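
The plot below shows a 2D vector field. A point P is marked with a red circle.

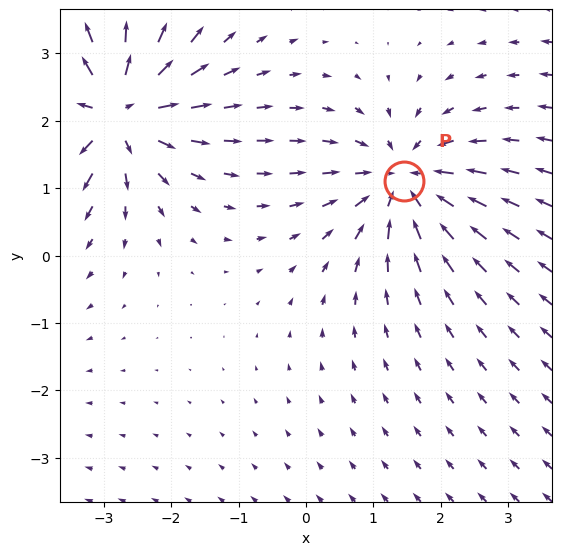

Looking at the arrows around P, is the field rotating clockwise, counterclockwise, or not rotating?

not rotating

Near P at (1.5, 1.1) the arrows show no circulation. The curl there is ≈0.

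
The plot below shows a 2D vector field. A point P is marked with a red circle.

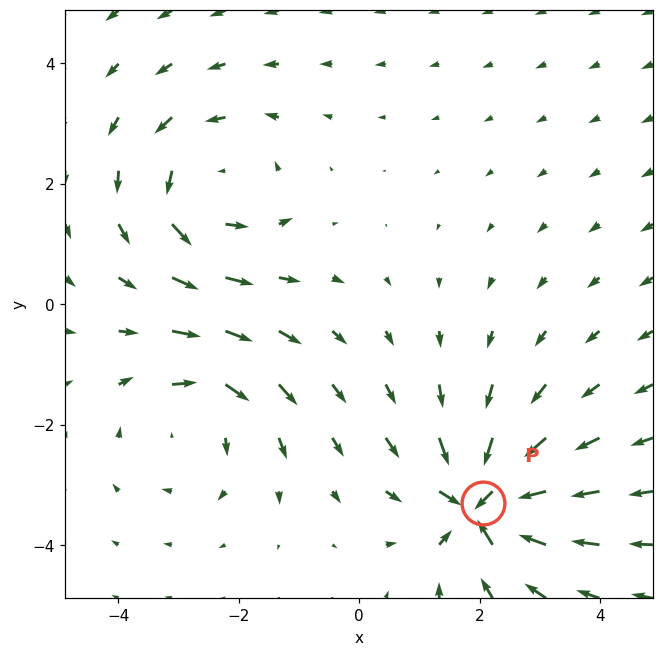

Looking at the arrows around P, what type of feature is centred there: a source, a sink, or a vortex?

At P (2.1, -3.3) the arrows converge inward. Divergence about -5, curl ≈0 — negative divergence with near-zero curl is a sink.

sink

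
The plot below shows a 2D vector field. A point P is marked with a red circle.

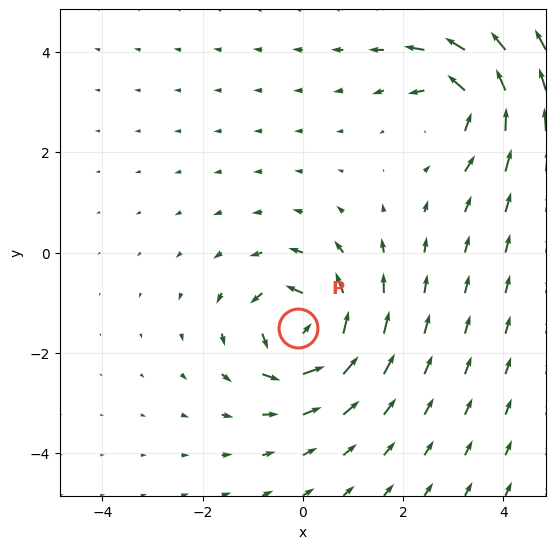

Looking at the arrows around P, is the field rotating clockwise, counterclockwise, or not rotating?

counterclockwise

Near P at (-0.1, -1.5) the arrows circulate counterclockwise. The curl (z-component) there is about +7; positive curl means counterclockwise rotation.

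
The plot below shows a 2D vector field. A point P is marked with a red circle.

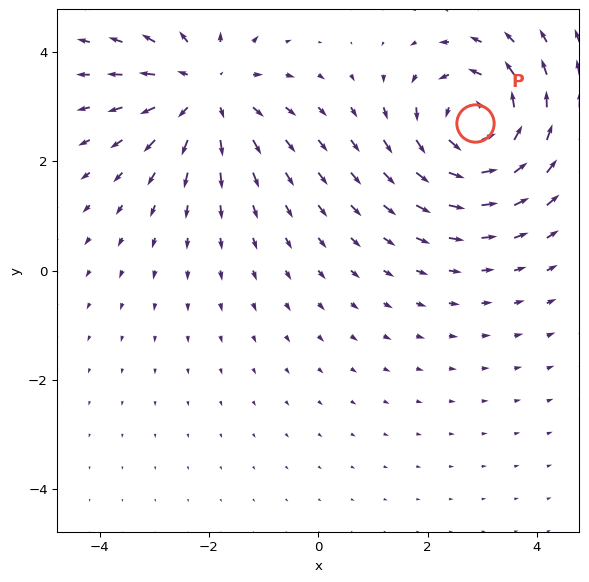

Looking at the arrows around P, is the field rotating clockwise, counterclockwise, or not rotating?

Near P at (2.9, 2.7) the arrows circulate counterclockwise. The curl (z-component) there is about +5; positive curl means counterclockwise rotation.

counterclockwise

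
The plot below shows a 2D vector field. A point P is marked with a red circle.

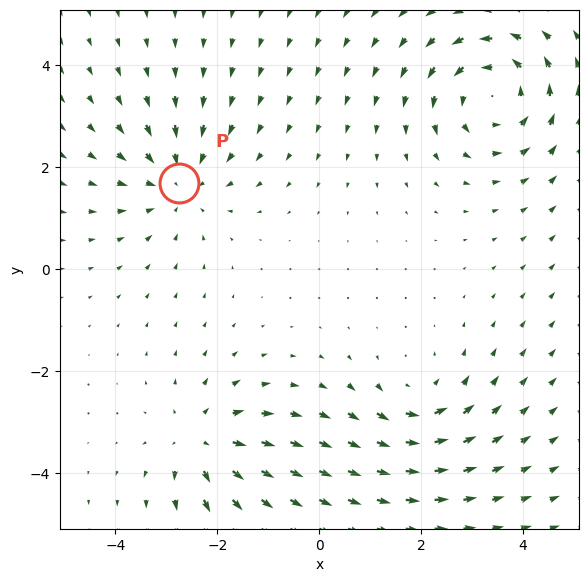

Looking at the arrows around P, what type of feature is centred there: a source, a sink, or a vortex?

sink

At P (-2.8, 1.7) the arrows converge inward. Divergence about -3, curl ≈0 — negative divergence with near-zero curl is a sink.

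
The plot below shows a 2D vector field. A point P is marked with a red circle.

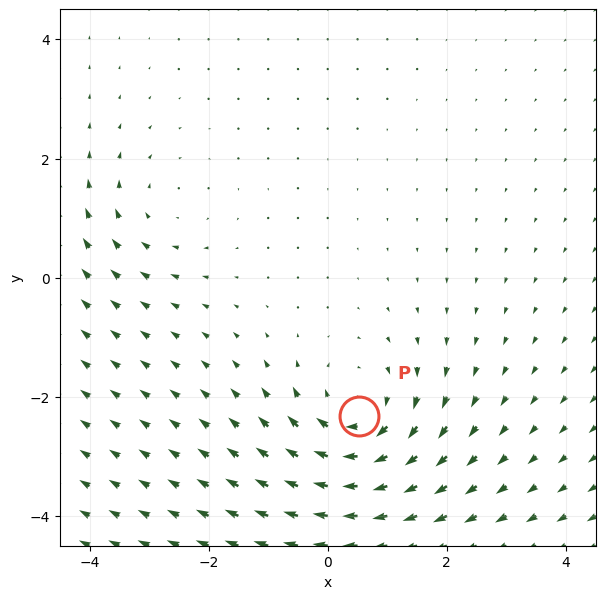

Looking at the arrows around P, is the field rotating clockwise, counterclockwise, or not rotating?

Near P at (0.5, -2.3) the arrows circulate clockwise. The curl (z-component) there is about -5; negative curl means clockwise rotation.

clockwise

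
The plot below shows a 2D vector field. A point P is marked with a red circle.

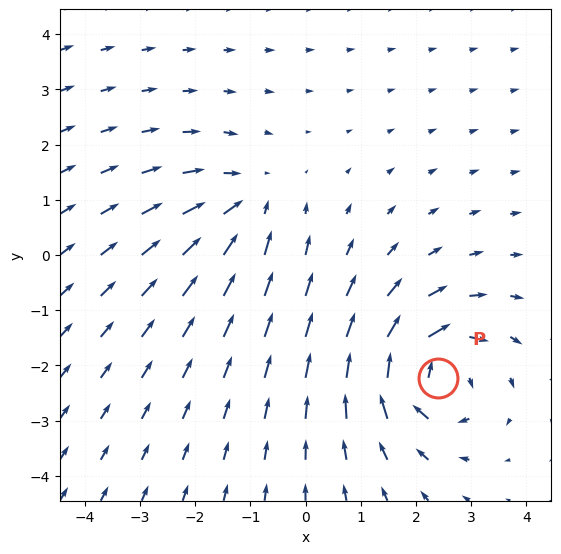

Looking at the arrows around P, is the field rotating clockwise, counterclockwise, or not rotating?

Near P at (2.4, -2.2) the arrows circulate clockwise. The curl (z-component) there is about -6; negative curl means clockwise rotation.

clockwise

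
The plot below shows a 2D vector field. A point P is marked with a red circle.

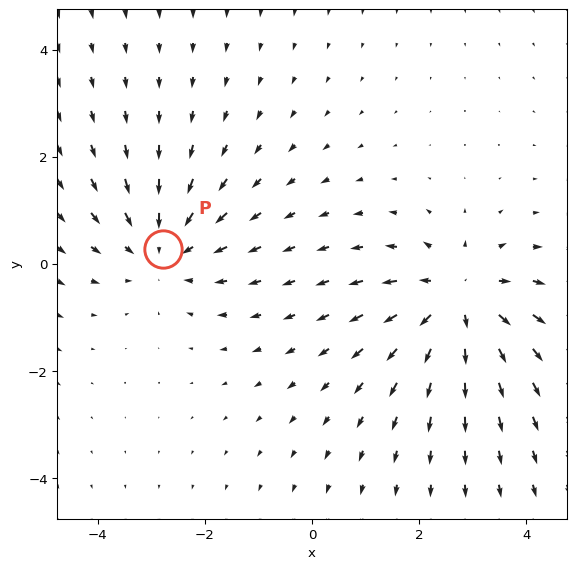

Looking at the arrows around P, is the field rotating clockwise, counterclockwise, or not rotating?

Near P at (-2.8, 0.3) the arrows show no circulation. The curl there is ≈0.

not rotating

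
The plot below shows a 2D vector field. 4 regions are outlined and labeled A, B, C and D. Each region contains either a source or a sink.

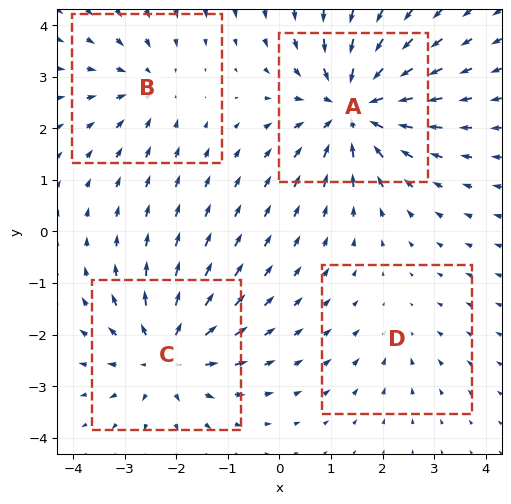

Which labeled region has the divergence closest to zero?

D

Divergence at each region's feature centre — A: about -6, B: about -3, C: about +5, D: about -2. Region D is closest to zero.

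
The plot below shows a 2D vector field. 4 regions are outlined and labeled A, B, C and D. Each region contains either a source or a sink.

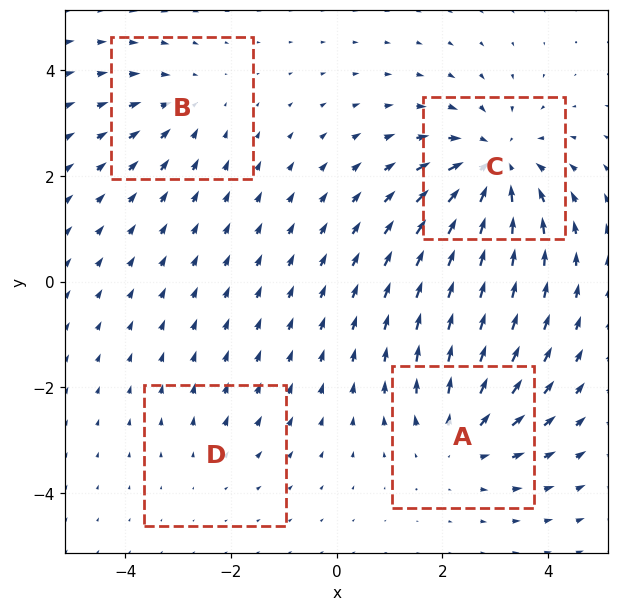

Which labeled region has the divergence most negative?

Divergence at each region's feature centre — A: about +4, B: about -3, C: about -6, D: about +2. Region C is most negative.

C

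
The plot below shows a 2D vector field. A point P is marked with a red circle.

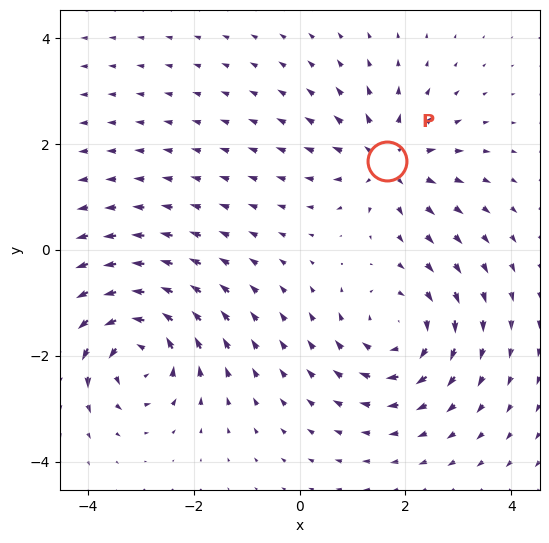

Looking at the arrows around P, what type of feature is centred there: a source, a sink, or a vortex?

source

At P (1.7, 1.7) the arrows spread outward. Divergence about +5, curl ≈0 — positive divergence with near-zero curl is a source.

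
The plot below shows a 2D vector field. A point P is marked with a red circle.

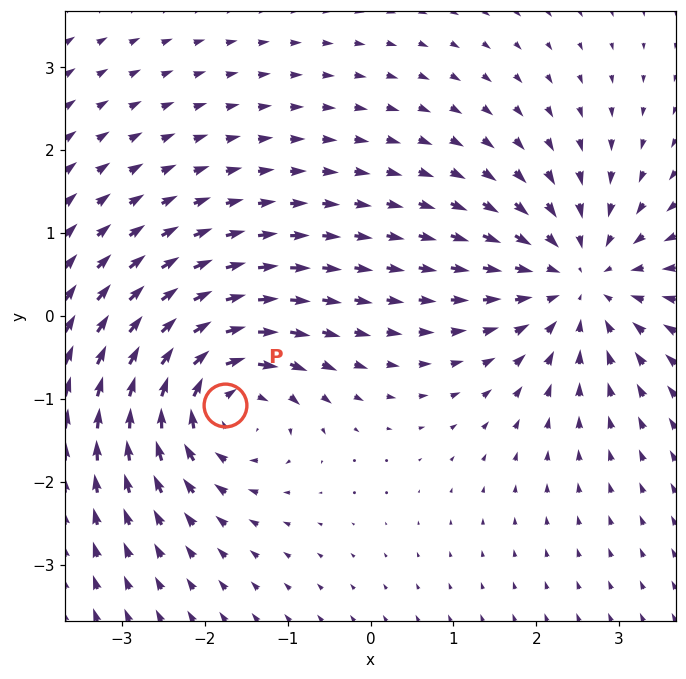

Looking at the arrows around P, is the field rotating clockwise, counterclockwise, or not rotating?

Near P at (-1.8, -1.1) the arrows circulate clockwise. The curl (z-component) there is about -4; negative curl means clockwise rotation.

clockwise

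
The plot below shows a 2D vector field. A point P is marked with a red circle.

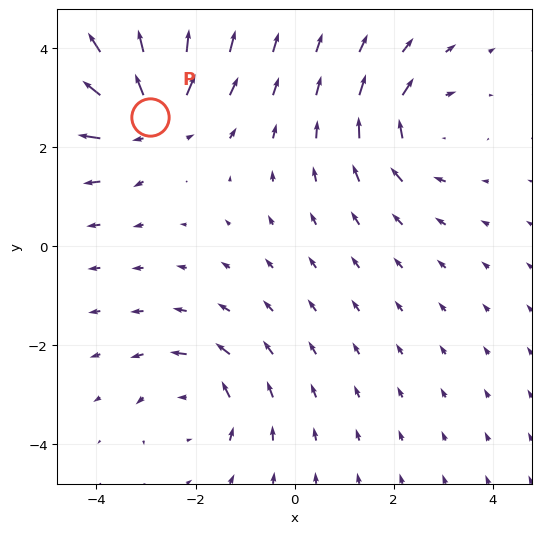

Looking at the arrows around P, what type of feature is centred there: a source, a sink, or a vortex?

At P (-2.9, 2.6) the arrows spread outward. Divergence about +5, curl ≈0 — positive divergence with near-zero curl is a source.

source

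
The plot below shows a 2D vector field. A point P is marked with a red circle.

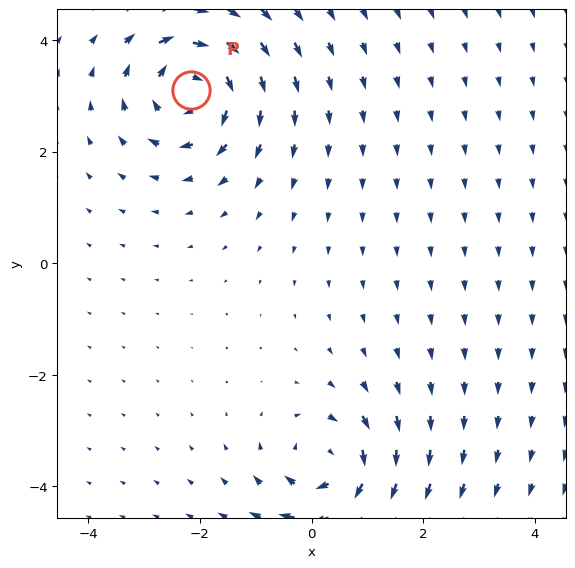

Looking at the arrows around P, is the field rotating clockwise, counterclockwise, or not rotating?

Near P at (-2.2, 3.1) the arrows circulate clockwise. The curl (z-component) there is about -5; negative curl means clockwise rotation.

clockwise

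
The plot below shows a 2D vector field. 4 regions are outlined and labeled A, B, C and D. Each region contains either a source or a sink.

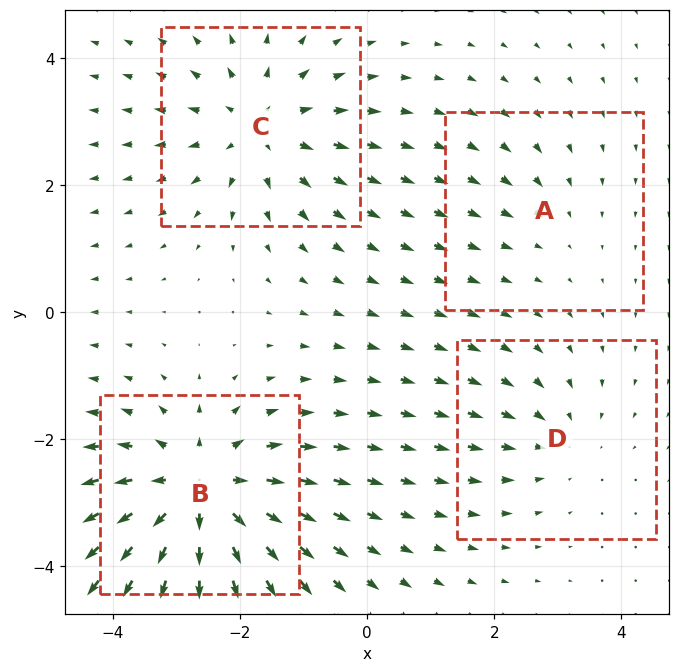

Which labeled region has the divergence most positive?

B

Divergence at each region's feature centre — A: about -2, B: about +7, C: about +5, D: about -3. Region B is most positive.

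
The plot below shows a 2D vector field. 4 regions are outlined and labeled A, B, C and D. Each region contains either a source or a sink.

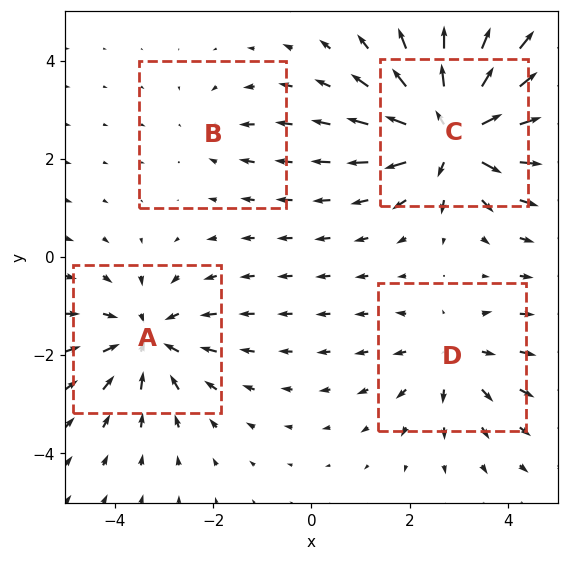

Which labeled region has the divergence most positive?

Divergence at each region's feature centre — A: about -5, B: about -2, C: about +7, D: about +4. Region C is most positive.

C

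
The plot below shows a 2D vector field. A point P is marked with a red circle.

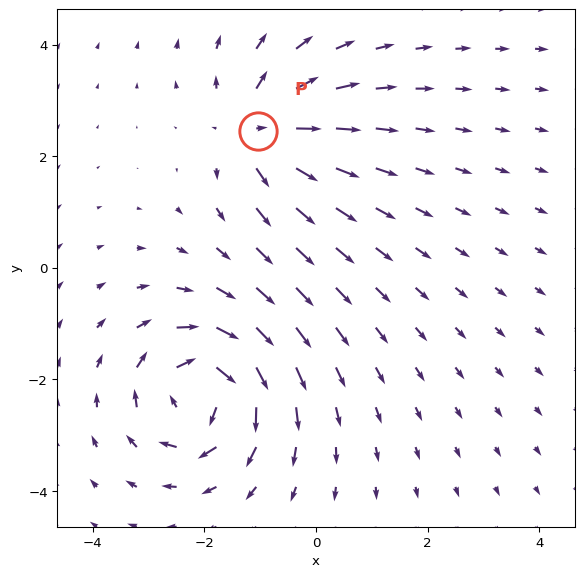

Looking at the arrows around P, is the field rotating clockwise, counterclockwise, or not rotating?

Near P at (-1.0, 2.5) the arrows show no circulation. The curl there is ≈0.

not rotating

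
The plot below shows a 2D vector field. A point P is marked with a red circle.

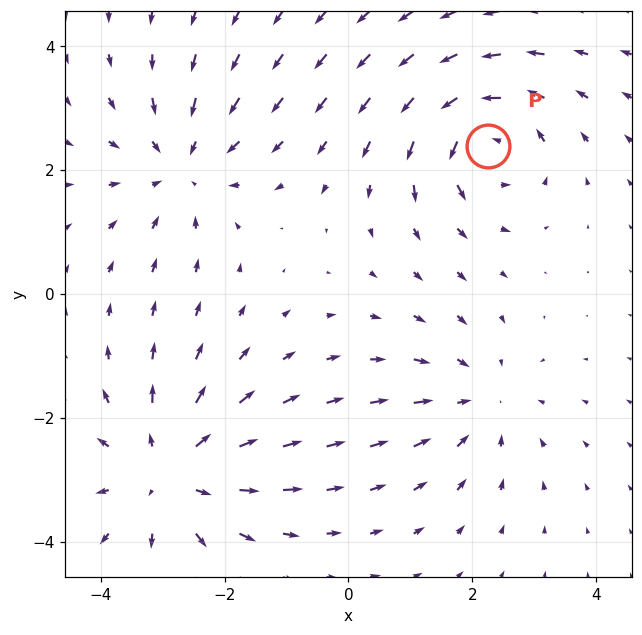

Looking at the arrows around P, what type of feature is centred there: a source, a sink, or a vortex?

vortex

At P (2.3, 2.4) the arrows circulate counterclockwise. Divergence ≈0, curl about +5 — near-zero divergence with nonzero curl is a vortex.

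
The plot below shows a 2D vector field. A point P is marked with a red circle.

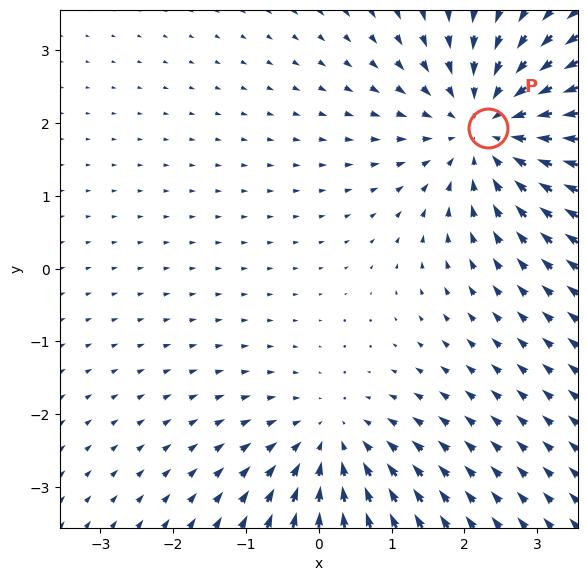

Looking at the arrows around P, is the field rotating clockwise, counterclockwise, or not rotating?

Near P at (2.3, 1.9) the arrows show no circulation. The curl there is ≈0.

not rotating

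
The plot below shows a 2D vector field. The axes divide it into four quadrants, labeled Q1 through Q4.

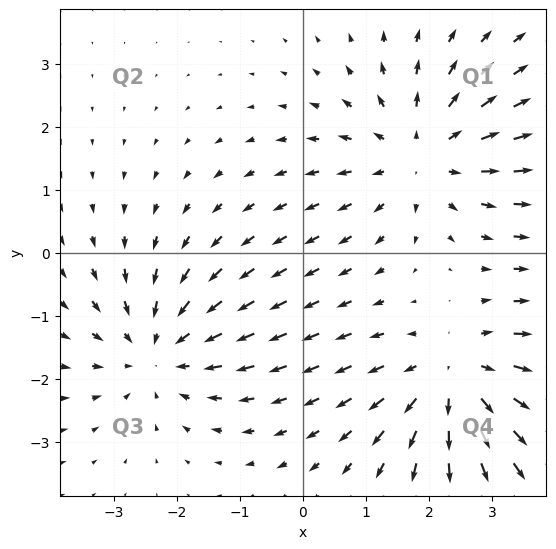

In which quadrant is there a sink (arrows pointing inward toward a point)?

The sink sits at approximately (-2.3, -1.6), which lies in quadrant Q3. The divergence there is about -3, negative as expected for a sink.

Q3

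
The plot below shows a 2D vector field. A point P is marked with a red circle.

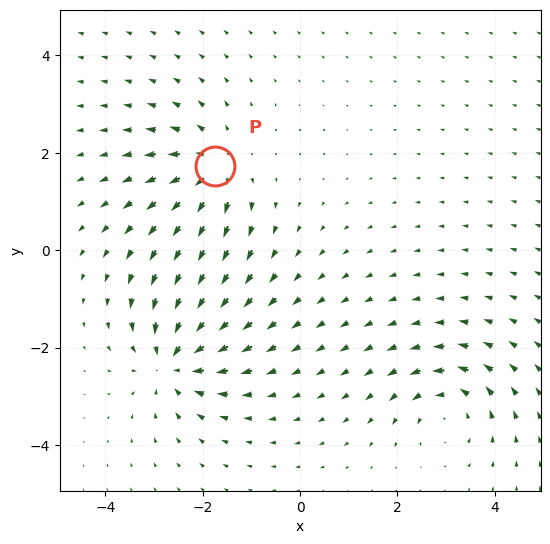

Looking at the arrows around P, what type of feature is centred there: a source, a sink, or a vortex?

source

At P (-1.8, 1.7) the arrows spread outward. Divergence about +4, curl ≈0 — positive divergence with near-zero curl is a source.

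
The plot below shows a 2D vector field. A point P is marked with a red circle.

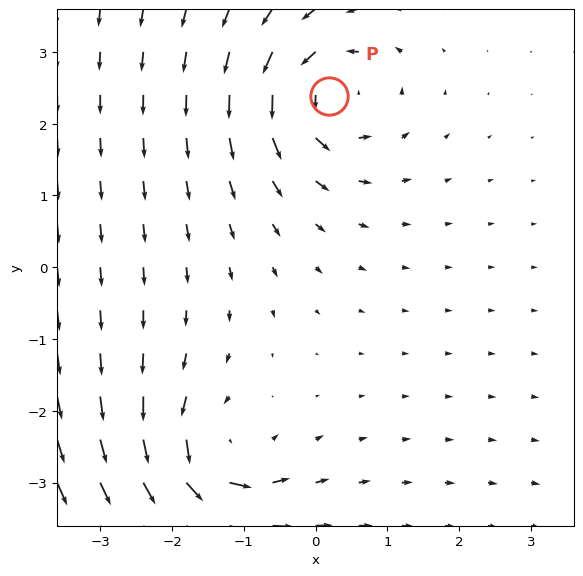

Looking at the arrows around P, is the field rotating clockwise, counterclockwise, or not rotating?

counterclockwise

Near P at (0.2, 2.4) the arrows circulate counterclockwise. The curl (z-component) there is about +5; positive curl means counterclockwise rotation.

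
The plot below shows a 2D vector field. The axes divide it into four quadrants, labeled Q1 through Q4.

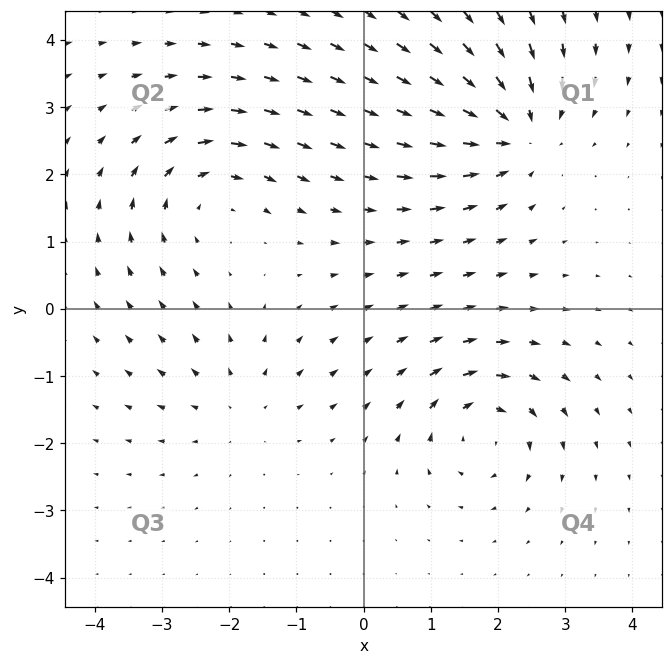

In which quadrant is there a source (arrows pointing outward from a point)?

The source sits at approximately (-1.8, -1.4), which lies in quadrant Q3. The divergence there is about +3, positive as expected for a source.

Q3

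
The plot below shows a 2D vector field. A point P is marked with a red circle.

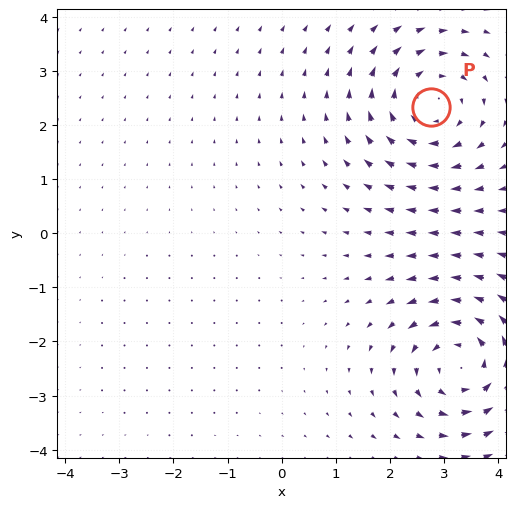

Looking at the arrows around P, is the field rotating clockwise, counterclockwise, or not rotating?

Near P at (2.8, 2.3) the arrows circulate clockwise. The curl (z-component) there is about -4; negative curl means clockwise rotation.

clockwise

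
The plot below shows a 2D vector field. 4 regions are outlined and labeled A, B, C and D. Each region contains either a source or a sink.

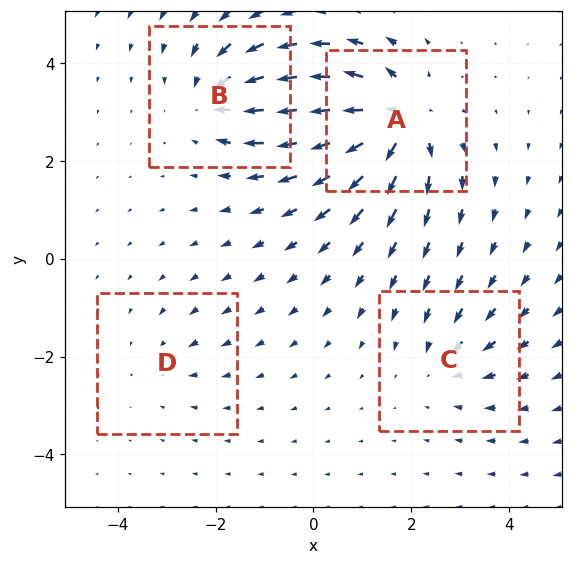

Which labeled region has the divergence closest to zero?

D

Divergence at each region's feature centre — A: about +7, B: about -5, C: about -3, D: about -2. Region D is closest to zero.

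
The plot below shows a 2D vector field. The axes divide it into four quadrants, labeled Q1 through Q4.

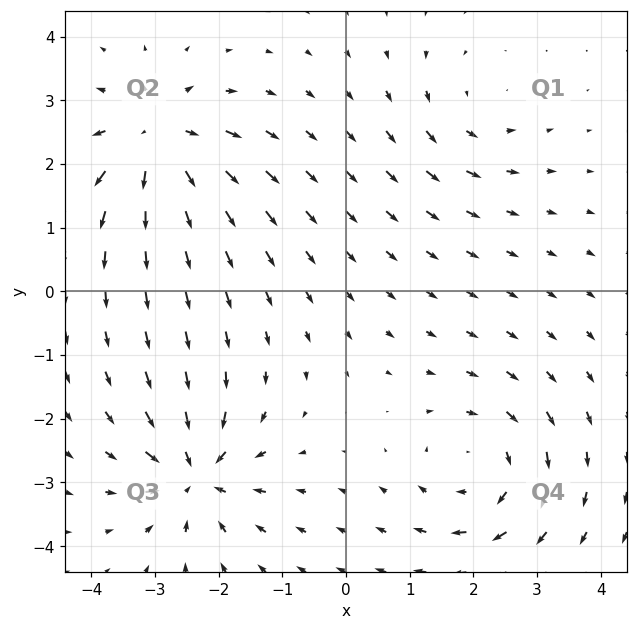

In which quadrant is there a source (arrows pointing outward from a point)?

Q2

The source sits at approximately (-3.0, 2.4), which lies in quadrant Q2. The divergence there is about +6, positive as expected for a source.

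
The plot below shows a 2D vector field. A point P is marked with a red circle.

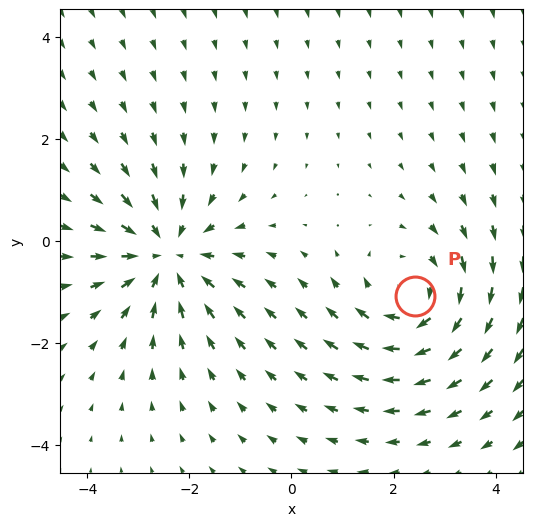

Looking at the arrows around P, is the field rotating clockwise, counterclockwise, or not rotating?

Near P at (2.4, -1.1) the arrows circulate clockwise. The curl (z-component) there is about -3; negative curl means clockwise rotation.

clockwise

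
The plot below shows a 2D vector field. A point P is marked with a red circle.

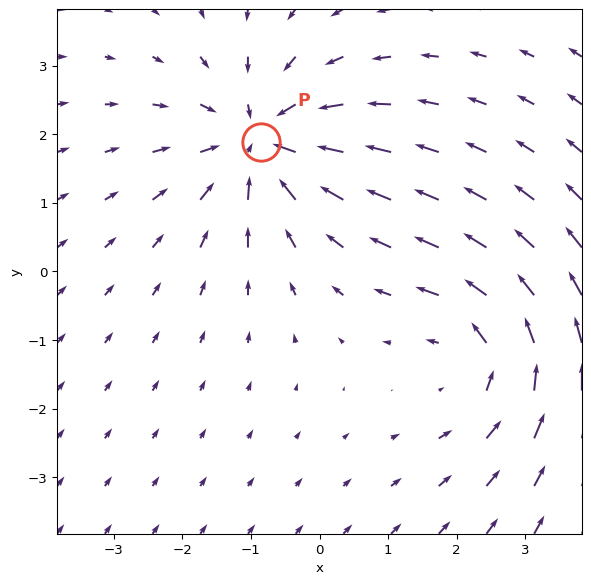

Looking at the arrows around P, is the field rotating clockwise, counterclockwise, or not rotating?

not rotating

Near P at (-0.9, 1.9) the arrows show no circulation. The curl there is ≈0.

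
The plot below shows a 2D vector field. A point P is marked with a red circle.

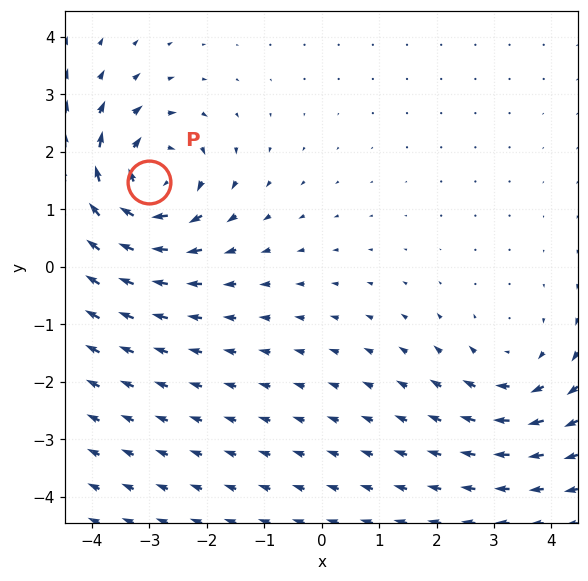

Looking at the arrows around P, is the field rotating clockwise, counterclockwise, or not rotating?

clockwise

Near P at (-3.0, 1.5) the arrows circulate clockwise. The curl (z-component) there is about -5; negative curl means clockwise rotation.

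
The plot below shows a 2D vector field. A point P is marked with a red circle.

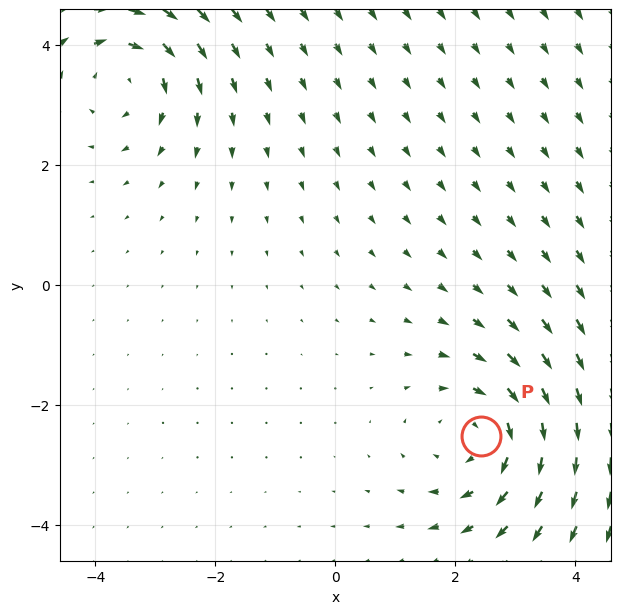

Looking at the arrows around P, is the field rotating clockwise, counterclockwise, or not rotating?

clockwise

Near P at (2.4, -2.5) the arrows circulate clockwise. The curl (z-component) there is about -4; negative curl means clockwise rotation.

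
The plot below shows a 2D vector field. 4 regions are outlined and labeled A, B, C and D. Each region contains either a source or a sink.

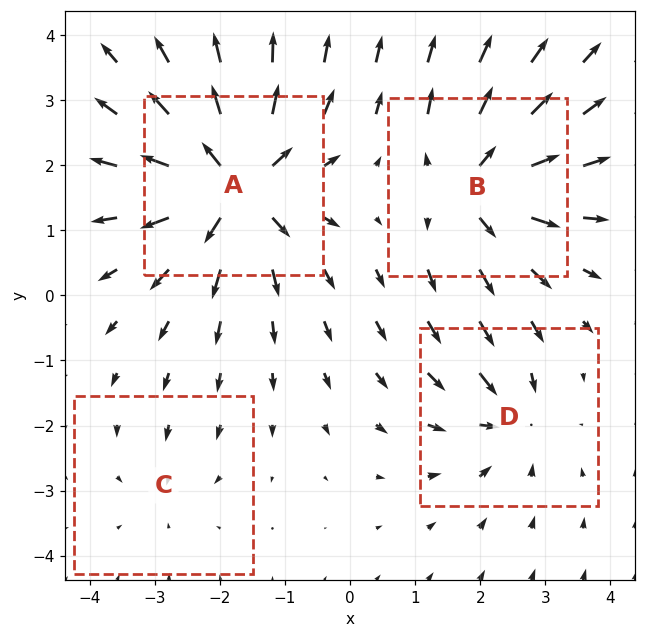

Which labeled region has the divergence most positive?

Divergence at each region's feature centre — A: about +9, B: about +6, C: about -2, D: about -4. Region A is most positive.

A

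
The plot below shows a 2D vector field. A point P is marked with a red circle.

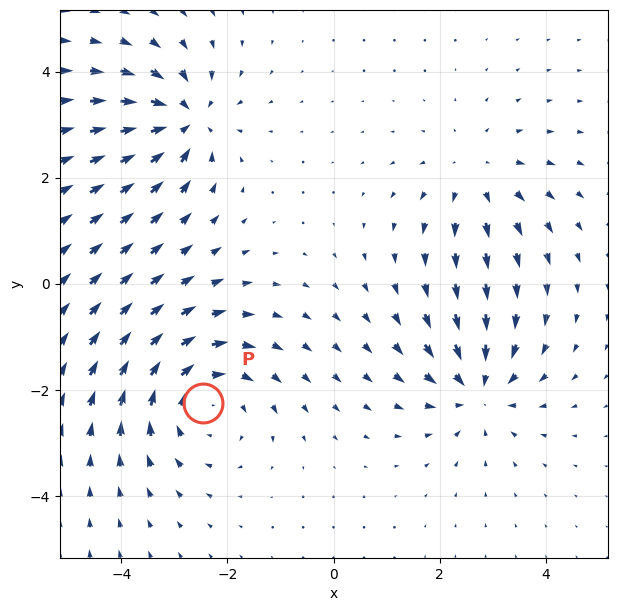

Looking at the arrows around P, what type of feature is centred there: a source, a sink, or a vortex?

At P (-2.5, -2.3) the arrows circulate clockwise. Divergence ≈0, curl about -4 — near-zero divergence with nonzero curl is a vortex.

vortex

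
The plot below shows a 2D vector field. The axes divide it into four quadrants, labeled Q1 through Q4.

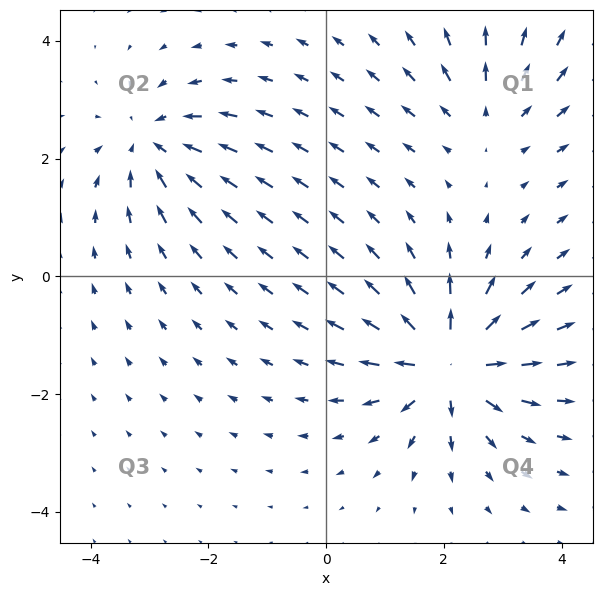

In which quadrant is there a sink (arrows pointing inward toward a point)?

Q2

The sink sits at approximately (-2.9, 2.2), which lies in quadrant Q2. The divergence there is about -4, negative as expected for a sink.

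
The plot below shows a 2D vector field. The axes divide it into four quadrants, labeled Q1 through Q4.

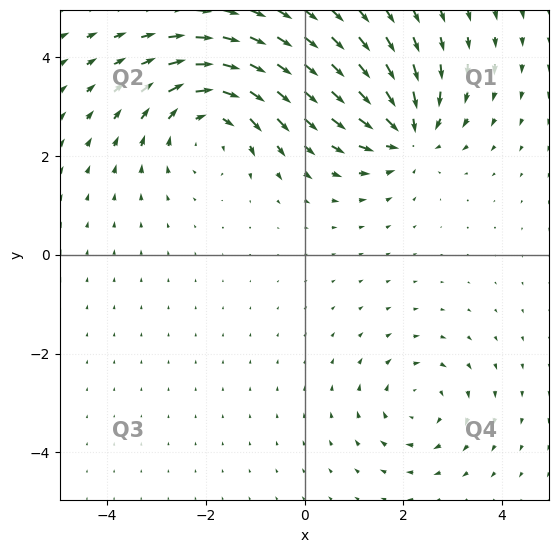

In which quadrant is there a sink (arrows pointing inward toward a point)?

Q1

The sink sits at approximately (2.1, 2.5), which lies in quadrant Q1. The divergence there is about -5, negative as expected for a sink.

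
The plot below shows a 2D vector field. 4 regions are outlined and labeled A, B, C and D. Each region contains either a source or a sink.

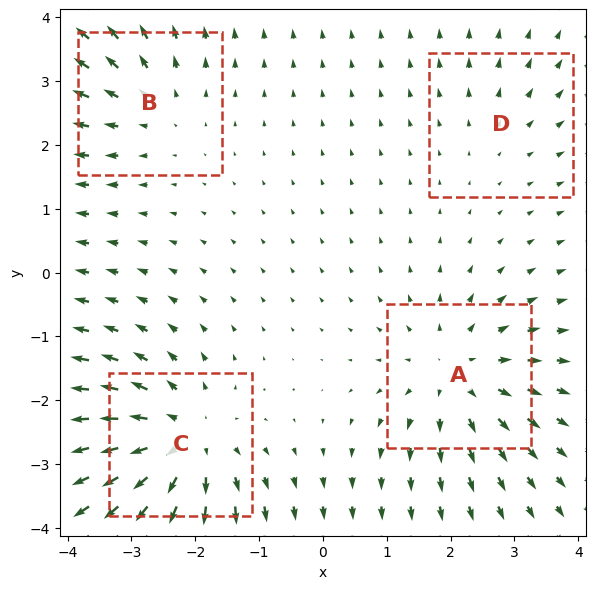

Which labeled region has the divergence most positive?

C

Divergence at each region's feature centre — A: about +5, B: about +3, C: about +6, D: about +2. Region C is most positive.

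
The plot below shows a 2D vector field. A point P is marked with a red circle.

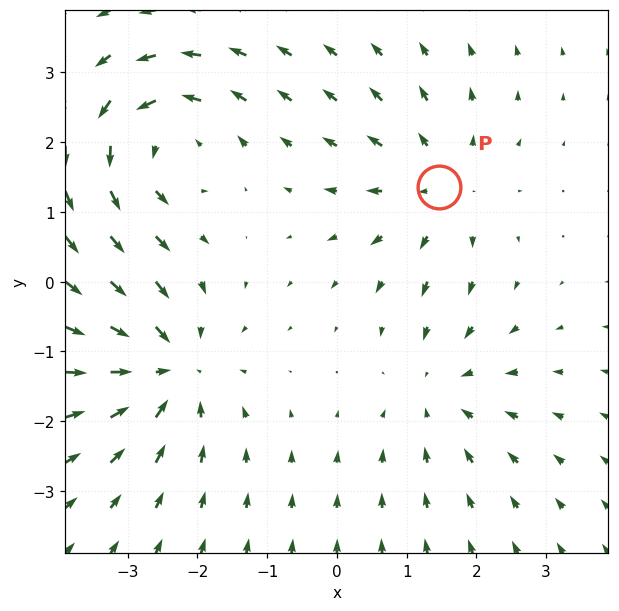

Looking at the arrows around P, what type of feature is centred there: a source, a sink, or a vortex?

source

At P (1.5, 1.4) the arrows spread outward. Divergence about +3, curl ≈0 — positive divergence with near-zero curl is a source.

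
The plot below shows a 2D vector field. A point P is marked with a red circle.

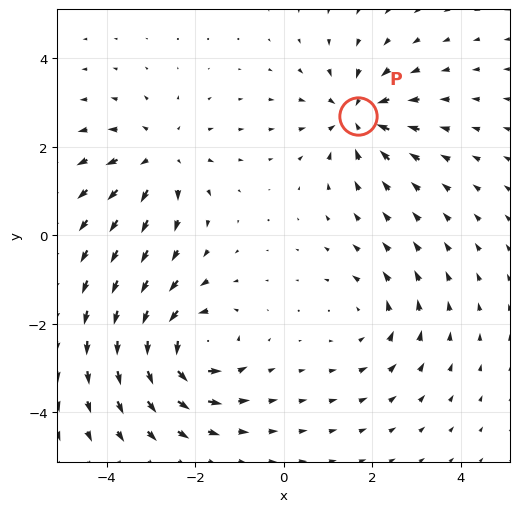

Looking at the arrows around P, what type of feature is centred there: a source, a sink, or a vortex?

sink

At P (1.7, 2.7) the arrows converge inward. Divergence about -5, curl ≈0 — negative divergence with near-zero curl is a sink.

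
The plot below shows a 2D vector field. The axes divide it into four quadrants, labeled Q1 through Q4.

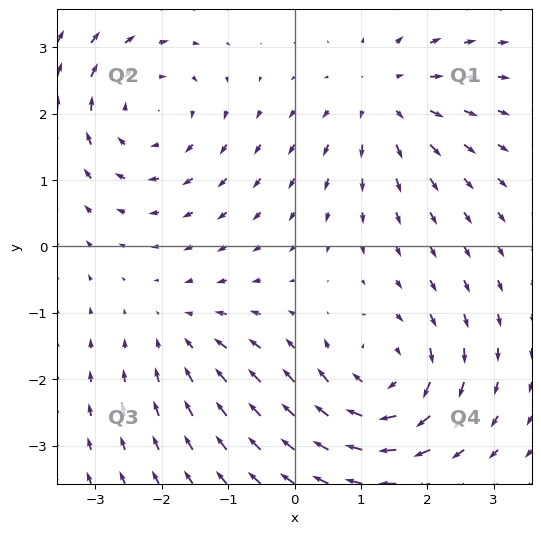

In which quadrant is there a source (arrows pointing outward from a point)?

The source sits at approximately (1.4, 2.2), which lies in quadrant Q1. The divergence there is about +4, positive as expected for a source.

Q1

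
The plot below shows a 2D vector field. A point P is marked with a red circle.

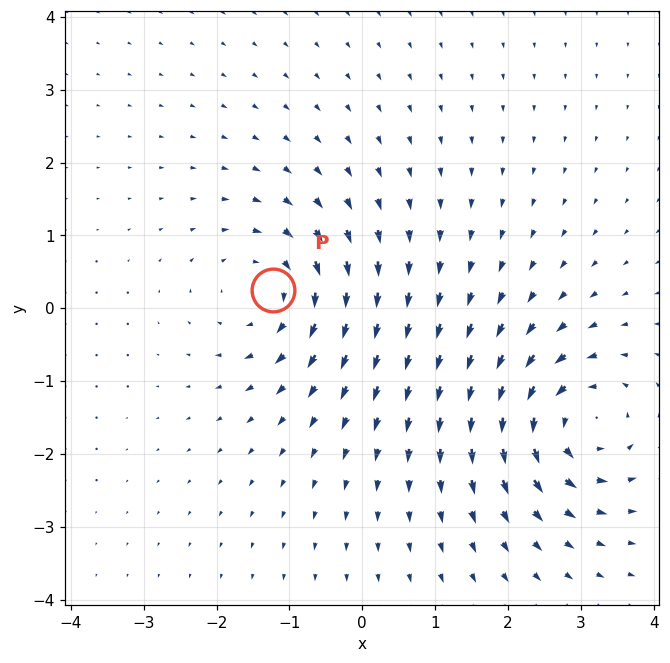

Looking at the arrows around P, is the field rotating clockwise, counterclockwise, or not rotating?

clockwise

Near P at (-1.2, 0.2) the arrows circulate clockwise. The curl (z-component) there is about -3; negative curl means clockwise rotation.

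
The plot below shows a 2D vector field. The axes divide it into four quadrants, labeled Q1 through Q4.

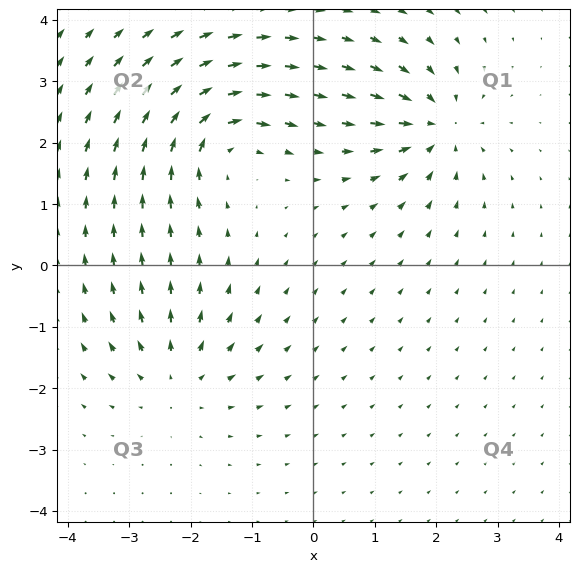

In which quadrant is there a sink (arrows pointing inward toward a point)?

Q1

The sink sits at approximately (2.0, 2.3), which lies in quadrant Q1. The divergence there is about -6, negative as expected for a sink.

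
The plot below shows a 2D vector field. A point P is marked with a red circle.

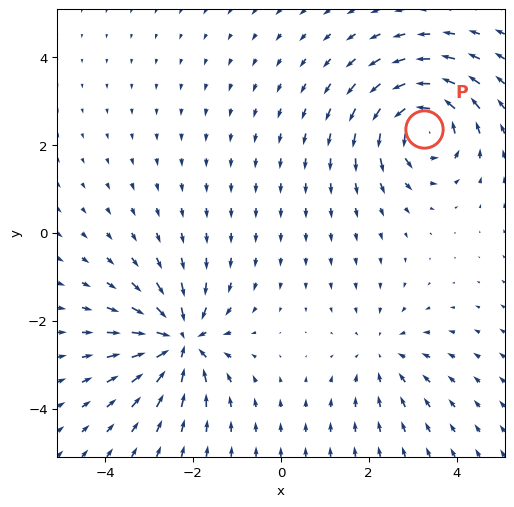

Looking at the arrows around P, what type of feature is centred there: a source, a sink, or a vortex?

vortex

At P (3.3, 2.4) the arrows circulate counterclockwise. Divergence ≈0, curl about +6 — near-zero divergence with nonzero curl is a vortex.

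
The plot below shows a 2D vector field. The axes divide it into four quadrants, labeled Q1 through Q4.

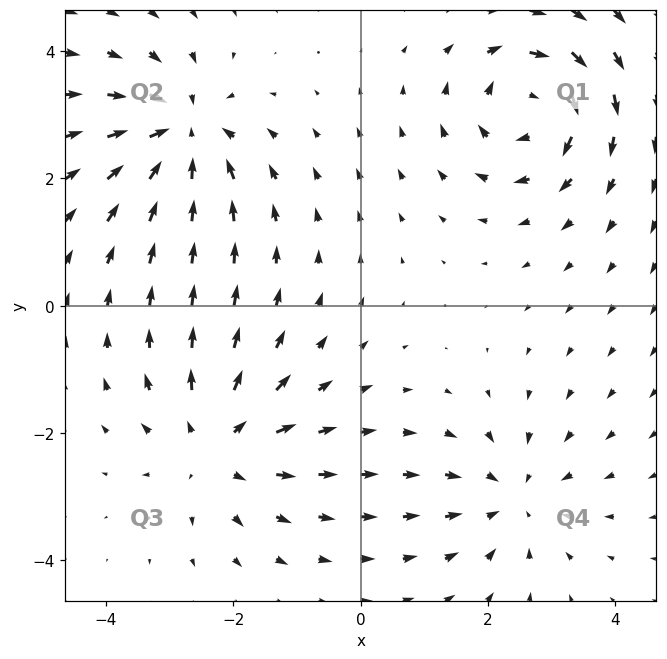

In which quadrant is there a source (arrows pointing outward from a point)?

The source sits at approximately (-2.3, -2.2), which lies in quadrant Q3. The divergence there is about +4, positive as expected for a source.

Q3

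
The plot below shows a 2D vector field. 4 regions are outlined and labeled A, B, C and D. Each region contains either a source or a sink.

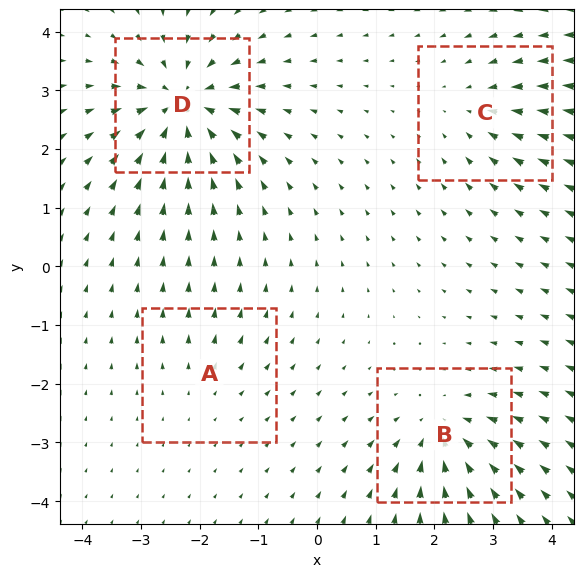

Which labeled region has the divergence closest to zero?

A

Divergence at each region's feature centre — A: about +2, B: about -5, C: about -3, D: about -8. Region A is closest to zero.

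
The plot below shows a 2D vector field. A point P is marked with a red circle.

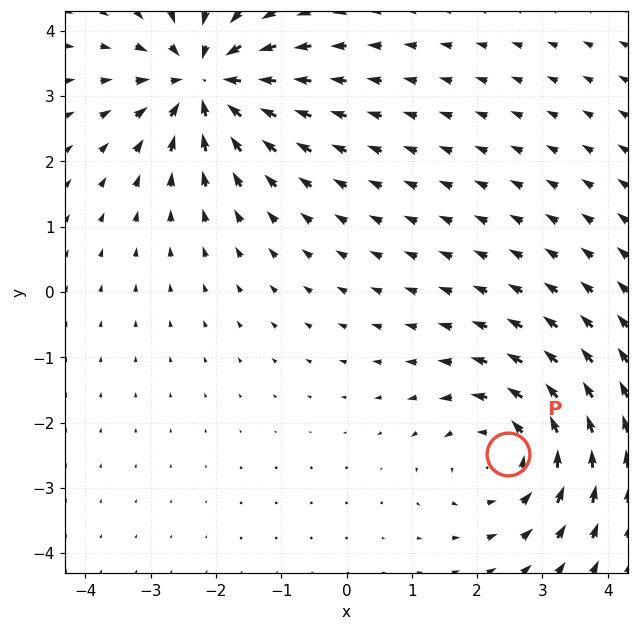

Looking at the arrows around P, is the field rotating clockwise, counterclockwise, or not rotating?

Near P at (2.5, -2.5) the arrows circulate counterclockwise. The curl (z-component) there is about +3; positive curl means counterclockwise rotation.

counterclockwise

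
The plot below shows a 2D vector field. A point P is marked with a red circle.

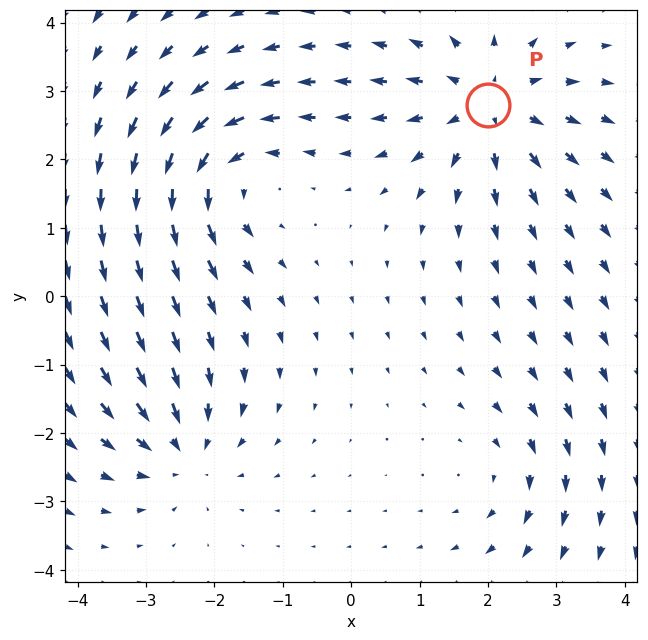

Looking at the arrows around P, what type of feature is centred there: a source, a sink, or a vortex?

At P (2.0, 2.8) the arrows spread outward. Divergence about +5, curl ≈0 — positive divergence with near-zero curl is a source.

source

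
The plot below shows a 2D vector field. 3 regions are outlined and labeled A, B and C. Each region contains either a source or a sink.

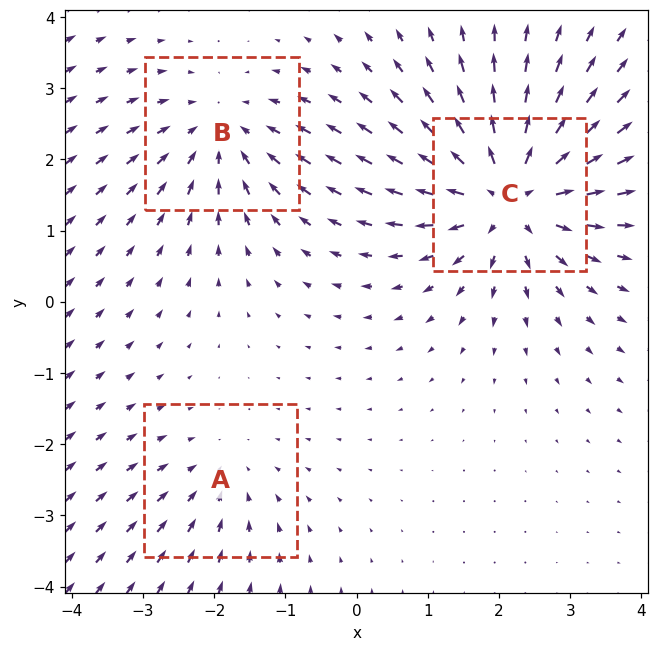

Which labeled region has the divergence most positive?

C

Divergence at each region's feature centre — A: about -2, B: about -3, C: about +5. Region C is most positive.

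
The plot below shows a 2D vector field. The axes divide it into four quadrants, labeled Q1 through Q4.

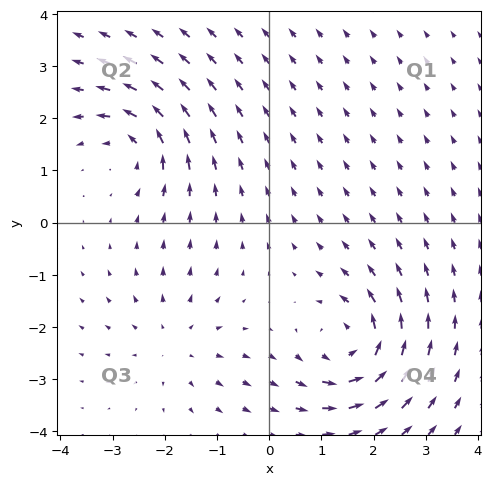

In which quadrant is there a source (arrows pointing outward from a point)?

The source sits at approximately (-1.8, -2.3), which lies in quadrant Q3. The divergence there is about +3, positive as expected for a source.

Q3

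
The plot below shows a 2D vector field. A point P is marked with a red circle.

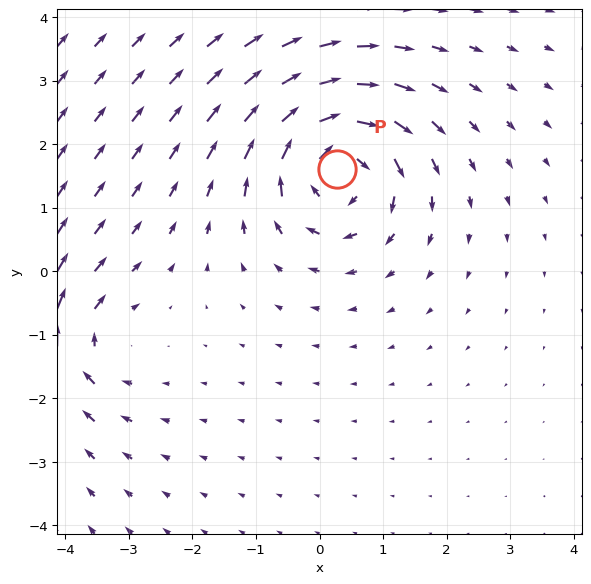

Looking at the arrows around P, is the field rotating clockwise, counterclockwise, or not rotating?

Near P at (0.3, 1.6) the arrows circulate clockwise. The curl (z-component) there is about -6; negative curl means clockwise rotation.

clockwise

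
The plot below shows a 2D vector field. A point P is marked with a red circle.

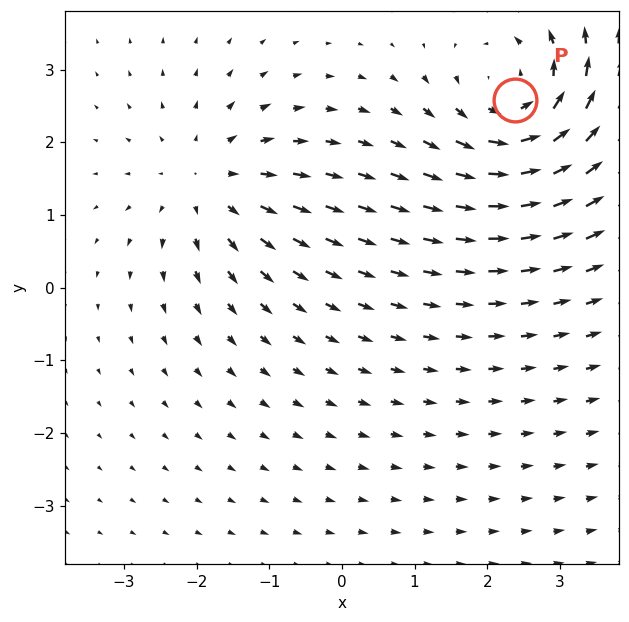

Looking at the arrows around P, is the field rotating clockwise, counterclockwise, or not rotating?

Near P at (2.4, 2.6) the arrows circulate counterclockwise. The curl (z-component) there is about +4; positive curl means counterclockwise rotation.

counterclockwise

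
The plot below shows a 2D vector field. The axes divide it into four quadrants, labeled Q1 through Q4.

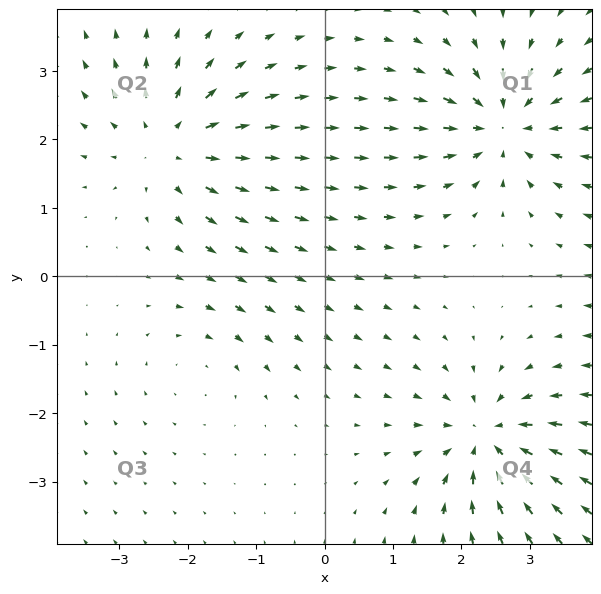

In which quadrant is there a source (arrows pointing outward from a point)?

The source sits at approximately (-2.2, 1.9), which lies in quadrant Q2. The divergence there is about +5, positive as expected for a source.

Q2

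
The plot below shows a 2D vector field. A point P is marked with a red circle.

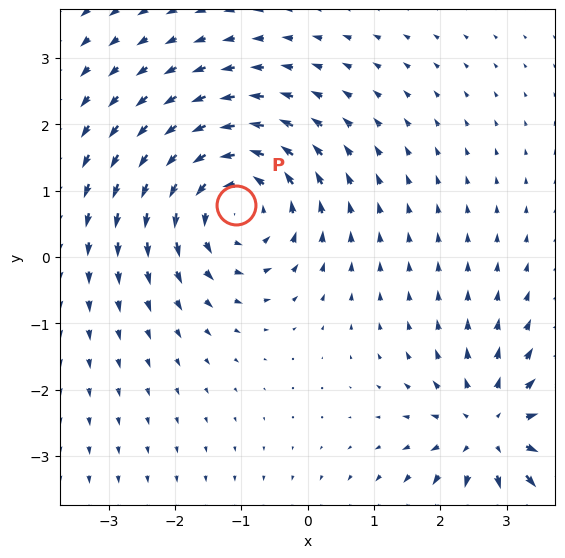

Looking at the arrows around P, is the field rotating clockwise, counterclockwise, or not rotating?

counterclockwise

Near P at (-1.1, 0.8) the arrows circulate counterclockwise. The curl (z-component) there is about +4; positive curl means counterclockwise rotation.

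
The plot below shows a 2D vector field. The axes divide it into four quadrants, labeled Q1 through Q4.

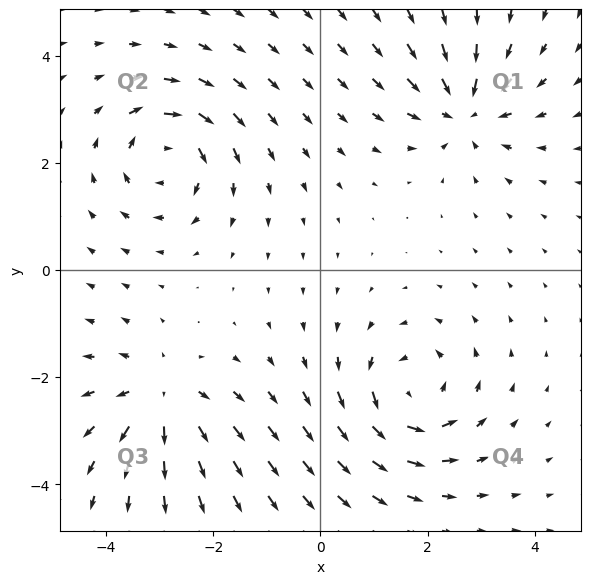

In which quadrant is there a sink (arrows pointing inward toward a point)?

The sink sits at approximately (2.7, 3.0), which lies in quadrant Q1. The divergence there is about -6, negative as expected for a sink.

Q1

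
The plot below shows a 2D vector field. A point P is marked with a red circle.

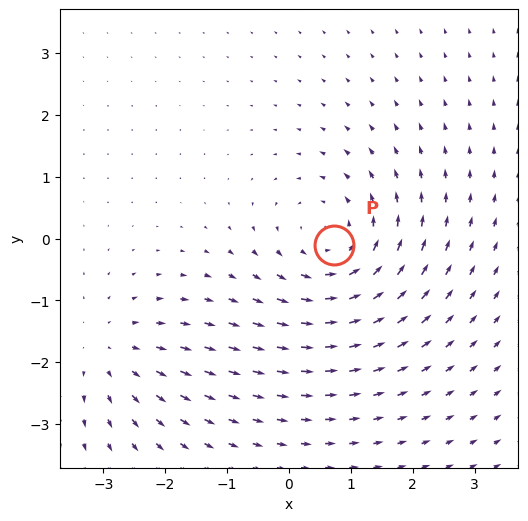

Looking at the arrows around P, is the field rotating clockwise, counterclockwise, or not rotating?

counterclockwise

Near P at (0.7, -0.1) the arrows circulate counterclockwise. The curl (z-component) there is about +4; positive curl means counterclockwise rotation.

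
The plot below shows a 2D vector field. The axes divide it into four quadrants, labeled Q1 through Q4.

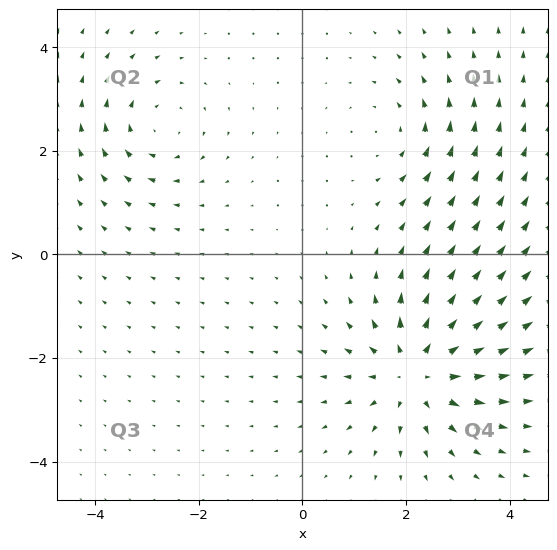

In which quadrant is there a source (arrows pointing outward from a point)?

The source sits at approximately (2.2, -2.3), which lies in quadrant Q4. The divergence there is about +5, positive as expected for a source.

Q4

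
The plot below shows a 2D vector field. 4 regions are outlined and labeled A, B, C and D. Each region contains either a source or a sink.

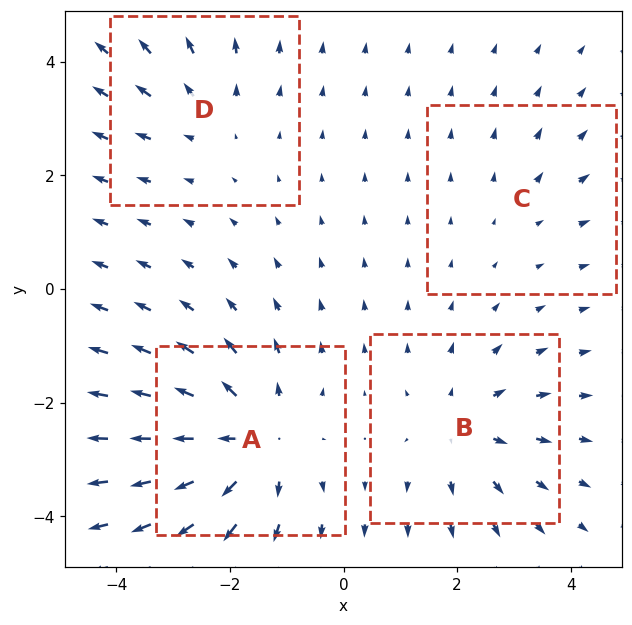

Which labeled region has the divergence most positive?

A

Divergence at each region's feature centre — A: about +7, B: about +4, C: about +2, D: about +3. Region A is most positive.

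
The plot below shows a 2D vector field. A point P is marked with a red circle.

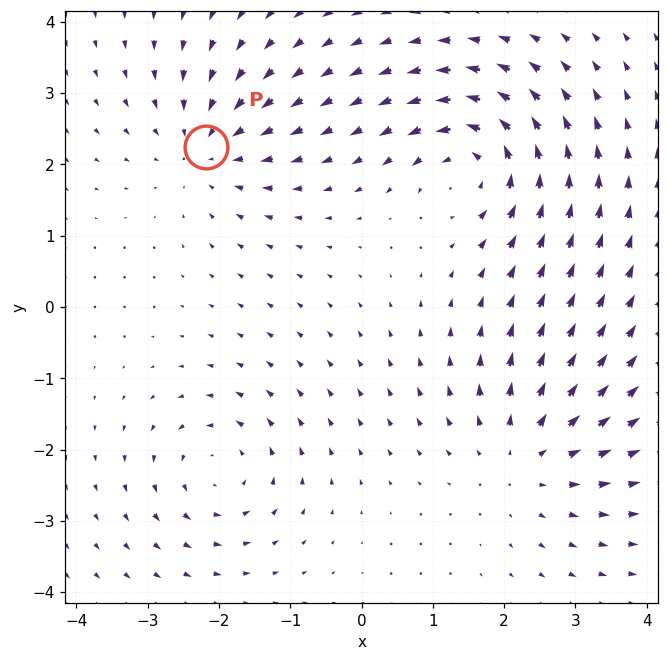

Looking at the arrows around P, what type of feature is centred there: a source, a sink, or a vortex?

At P (-2.2, 2.2) the arrows converge inward. Divergence about -4, curl ≈0 — negative divergence with near-zero curl is a sink.

sink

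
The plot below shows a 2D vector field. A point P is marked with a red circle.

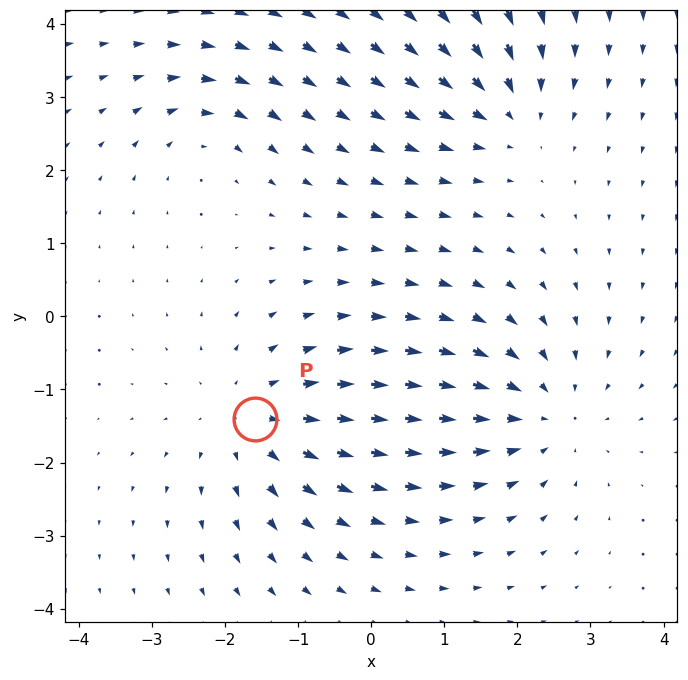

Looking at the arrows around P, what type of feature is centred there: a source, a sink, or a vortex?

source

At P (-1.6, -1.4) the arrows spread outward. Divergence about +4, curl ≈0 — positive divergence with near-zero curl is a source.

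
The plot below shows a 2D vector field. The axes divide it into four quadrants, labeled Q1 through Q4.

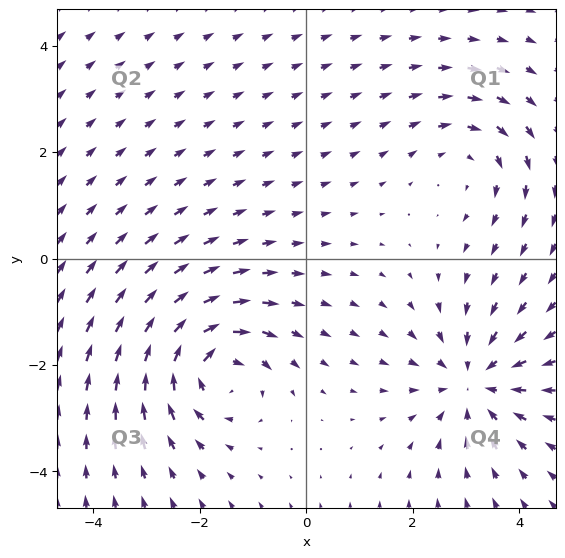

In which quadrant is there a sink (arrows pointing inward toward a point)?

Q4

The sink sits at approximately (3.2, -2.3), which lies in quadrant Q4. The divergence there is about -3, negative as expected for a sink.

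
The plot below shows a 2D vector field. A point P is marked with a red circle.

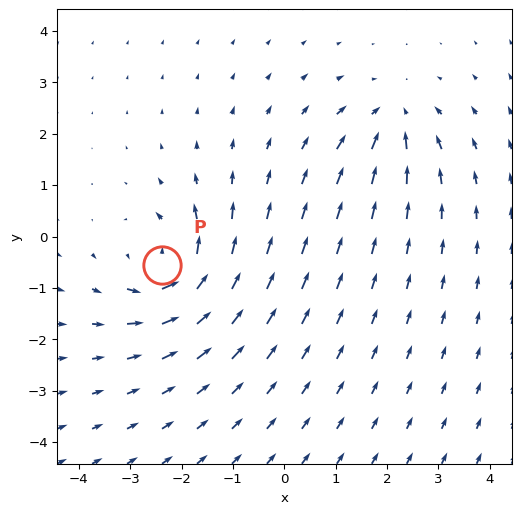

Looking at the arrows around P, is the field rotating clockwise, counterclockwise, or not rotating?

counterclockwise

Near P at (-2.4, -0.5) the arrows circulate counterclockwise. The curl (z-component) there is about +5; positive curl means counterclockwise rotation.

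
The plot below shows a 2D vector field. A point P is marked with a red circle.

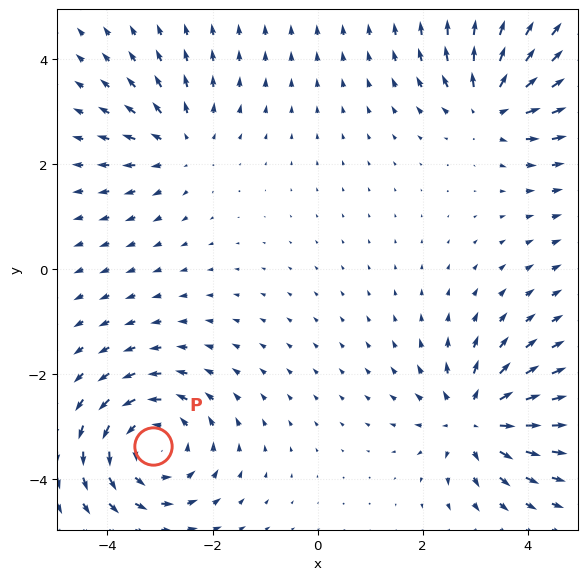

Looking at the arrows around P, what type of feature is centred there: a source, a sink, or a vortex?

At P (-3.1, -3.4) the arrows circulate counterclockwise. Divergence ≈0, curl about +5 — near-zero divergence with nonzero curl is a vortex.

vortex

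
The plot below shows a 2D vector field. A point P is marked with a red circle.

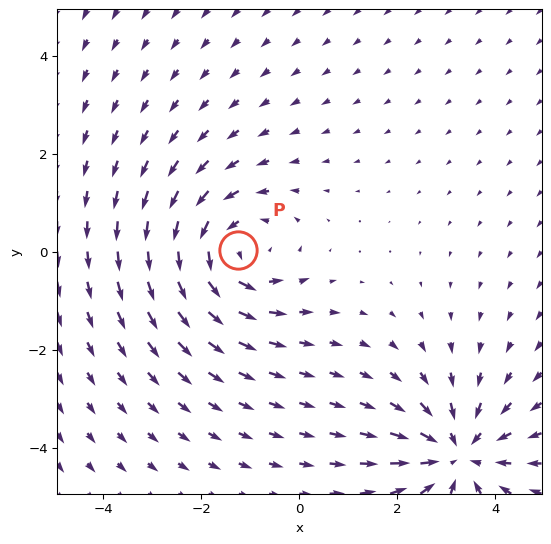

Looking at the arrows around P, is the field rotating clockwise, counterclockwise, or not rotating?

counterclockwise

Near P at (-1.3, 0.0) the arrows circulate counterclockwise. The curl (z-component) there is about +3; positive curl means counterclockwise rotation.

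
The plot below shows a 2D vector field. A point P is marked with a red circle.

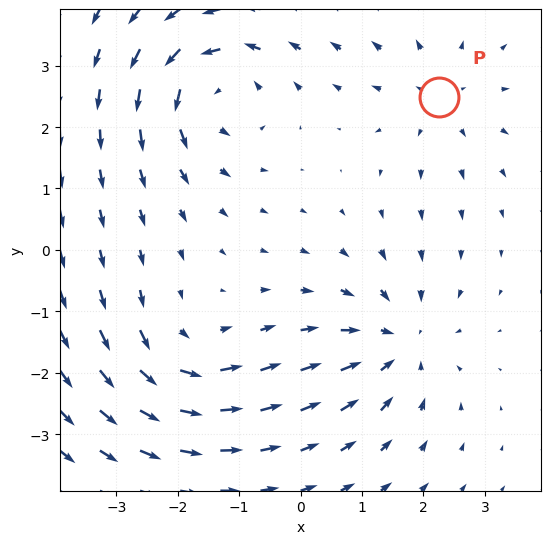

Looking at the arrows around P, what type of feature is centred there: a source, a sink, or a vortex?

At P (2.3, 2.5) the arrows spread outward. Divergence about +3, curl ≈0 — positive divergence with near-zero curl is a source.

source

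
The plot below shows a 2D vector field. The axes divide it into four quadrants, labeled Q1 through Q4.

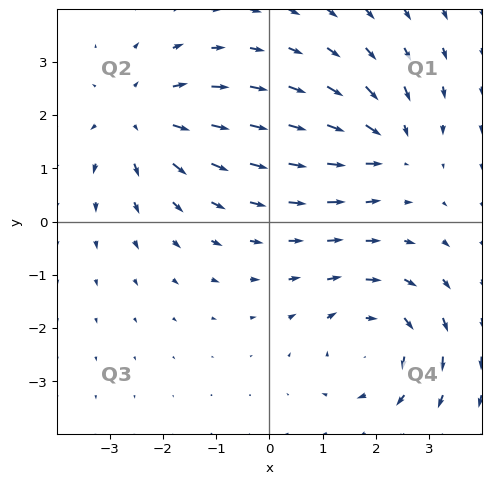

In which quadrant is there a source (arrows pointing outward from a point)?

Q2

The source sits at approximately (-2.4, 1.9), which lies in quadrant Q2. The divergence there is about +4, positive as expected for a source.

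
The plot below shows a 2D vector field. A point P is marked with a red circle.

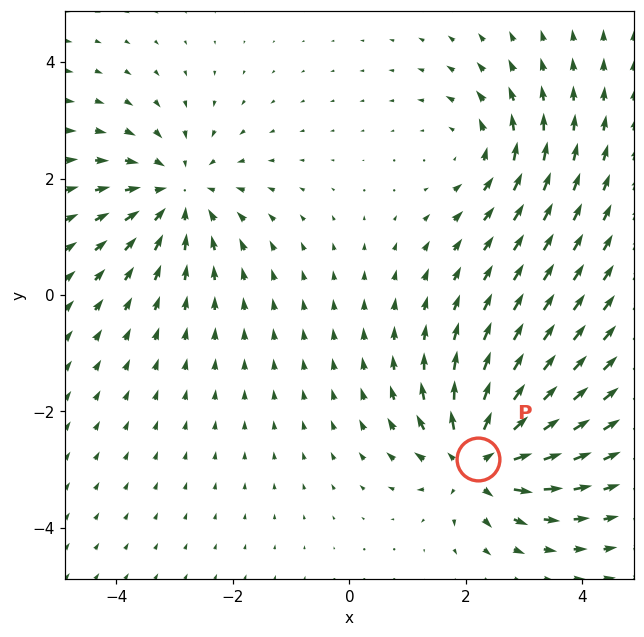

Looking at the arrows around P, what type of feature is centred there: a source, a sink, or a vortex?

source

At P (2.2, -2.8) the arrows spread outward. Divergence about +7, curl ≈0 — positive divergence with near-zero curl is a source.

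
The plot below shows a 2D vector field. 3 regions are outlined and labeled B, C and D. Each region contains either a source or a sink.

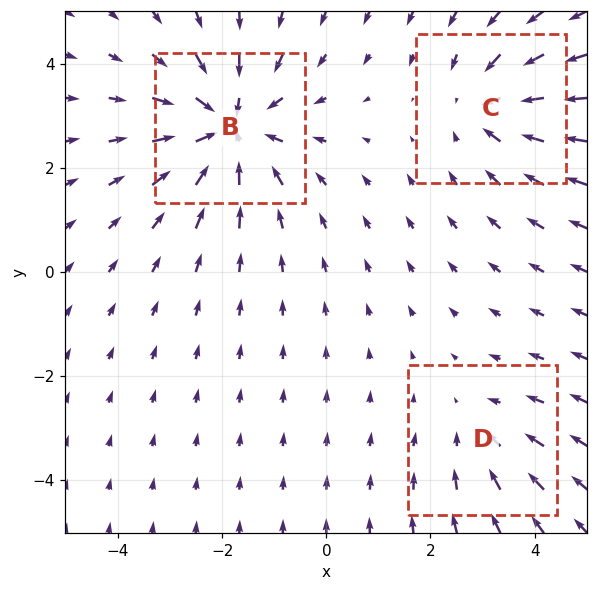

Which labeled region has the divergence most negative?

B

Divergence at each region's feature centre — B: about -4, C: about -3, D: about -2. Region B is most negative.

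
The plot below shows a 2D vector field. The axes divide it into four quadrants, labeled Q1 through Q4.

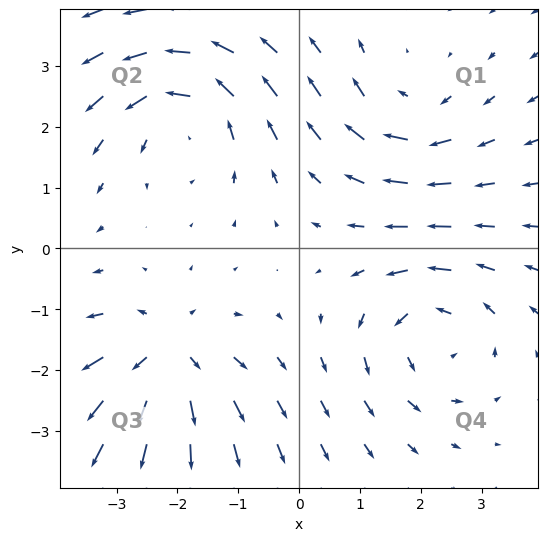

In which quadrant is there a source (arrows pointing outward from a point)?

Q3

The source sits at approximately (-2.2, -1.8), which lies in quadrant Q3. The divergence there is about +4, positive as expected for a source.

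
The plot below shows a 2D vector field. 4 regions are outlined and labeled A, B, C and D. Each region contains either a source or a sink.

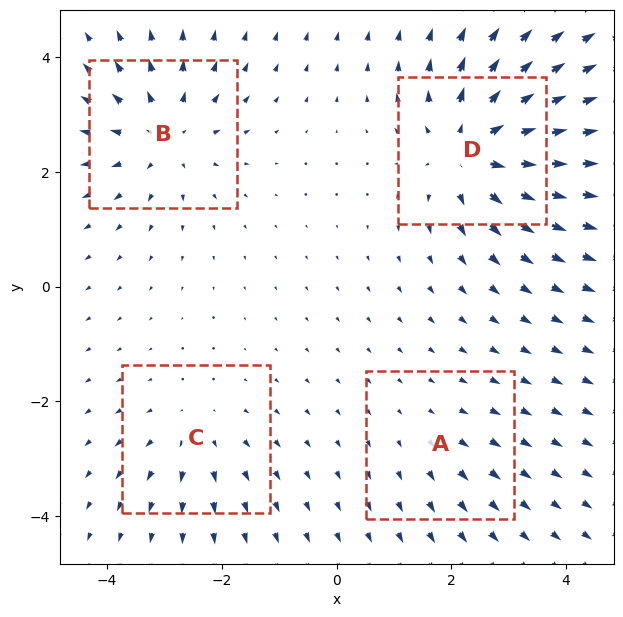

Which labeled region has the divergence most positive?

Divergence at each region's feature centre — A: about +2, B: about +5, C: about +3, D: about +7. Region D is most positive.

D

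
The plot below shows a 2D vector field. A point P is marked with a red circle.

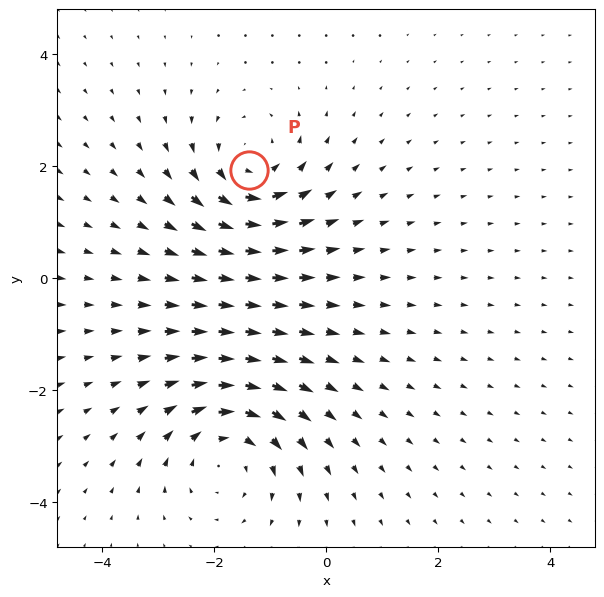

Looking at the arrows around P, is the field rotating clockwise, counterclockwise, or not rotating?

Near P at (-1.4, 1.9) the arrows circulate counterclockwise. The curl (z-component) there is about +4; positive curl means counterclockwise rotation.

counterclockwise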